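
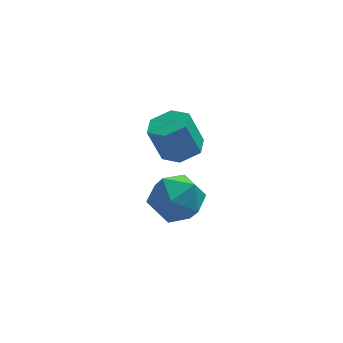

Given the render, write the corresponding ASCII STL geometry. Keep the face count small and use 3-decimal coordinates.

solid 
facet normal 0.342 -0.063 -0.938
outer loop
vertex 2.335 2.24 0.092
vertex 1.619 2.056 -0.157
vertex 1.841 2.803 -0.126
endloop
endfacet
facet normal 0.694 0.689 0.207
outer loop
vertex 2.335 2.24 0.092
vertex 1.841 2.803 -0.126
vertex 1.857 2.328 1.405
endloop
endfacet
facet normal 0.695 0.688 0.206
outer loop
vertex 1.857 2.328 1.405
vertex 1.841 2.803 -0.126
vertex 1.364 2.891 1.188
endloop
endfacet
facet normal -0.341 0.063 0.938
outer loop
vertex 1.857 2.328 1.405
vertex 1.364 2.891 1.188
vertex 1.141 2.144 1.157
endloop
endfacet
facet normal 0.341 -0.062 -0.938
outer loop
vertex 1.841 2.803 -0.126
vertex 1.619 2.056 -0.157
vertex 1.125 2.619 -0.374
endloop
endfacet
facet normal -0.201 0.970 -0.138
outer loop
vertex 1.841 2.803 -0.126
vertex 1.125 2.619 -0.374
vertex 1.364 2.891 1.188
endloop
endfacet
facet normal -0.201 0.970 -0.138
outer loop
vertex 1.364 2.891 1.188
vertex 1.125 2.619 -0.374
vertex 0.647 2.707 0.939
endloop
endfacet
facet normal -0.342 0.063 0.938
outer loop
vertex 1.364 2.891 1.188
vertex 0.647 2.707 0.939
vertex 1.141 2.144 1.157
endloop
endfacet
facet normal 0.341 -0.062 -0.938
outer loop
vertex 1.125 2.619 -0.374
vertex 1.619 2.056 -0.157
vertex 0.903 1.872 -0.405
endloop
endfacet
facet normal -0.896 0.281 -0.345
outer loop
vertex 1.125 2.619 -0.374
vertex 0.903 1.872 -0.405
vertex 0.647 2.707 0.939
endloop
endfacet
facet normal -0.896 0.281 -0.345
outer loop
vertex 0.647 2.707 0.939
vertex 0.903 1.872 -0.405
vertex 0.425 1.96 0.908
endloop
endfacet
facet normal -0.342 0.063 0.938
outer loop
vertex 0.647 2.707 0.939
vertex 0.425 1.96 0.908
vertex 1.141 2.144 1.157
endloop
endfacet
facet normal 0.341 -0.063 -0.938
outer loop
vertex 0.903 1.872 -0.405
vertex 1.619 2.056 -0.157
vertex 1.396 1.309 -0.188
endloop
endfacet
facet normal -0.695 -0.688 -0.207
outer loop
vertex 0.903 1.872 -0.405
vertex 1.396 1.309 -0.188
vertex 0.425 1.96 0.908
endloop
endfacet
facet normal -0.695 -0.689 -0.206
outer loop
vertex 0.425 1.96 0.908
vertex 1.396 1.309 -0.188
vertex 0.919 1.397 1.126
endloop
endfacet
facet normal -0.342 0.063 0.938
outer loop
vertex 0.425 1.96 0.908
vertex 0.919 1.397 1.126
vertex 1.141 2.144 1.157
endloop
endfacet
facet normal 0.342 -0.063 -0.938
outer loop
vertex 1.396 1.309 -0.188
vertex 1.619 2.056 -0.157
vertex 2.113 1.493 0.061
endloop
endfacet
facet normal 0.201 -0.970 0.138
outer loop
vertex 1.396 1.309 -0.188
vertex 2.113 1.493 0.061
vertex 0.919 1.397 1.126
endloop
endfacet
facet normal 0.201 -0.970 0.138
outer loop
vertex 0.919 1.397 1.126
vertex 2.113 1.493 0.061
vertex 1.635 1.581 1.374
endloop
endfacet
facet normal -0.341 0.062 0.938
outer loop
vertex 0.919 1.397 1.126
vertex 1.635 1.581 1.374
vertex 1.141 2.144 1.157
endloop
endfacet
facet normal 0.342 -0.063 -0.938
outer loop
vertex 2.113 1.493 0.061
vertex 1.619 2.056 -0.157
vertex 2.335 2.24 0.092
endloop
endfacet
facet normal 0.896 -0.281 0.345
outer loop
vertex 2.113 1.493 0.061
vertex 2.335 2.24 0.092
vertex 1.635 1.581 1.374
endloop
endfacet
facet normal 0.896 -0.281 0.345
outer loop
vertex 1.635 1.581 1.374
vertex 2.335 2.24 0.092
vertex 1.857 2.328 1.405
endloop
endfacet
facet normal -0.341 0.062 0.938
outer loop
vertex 1.635 1.581 1.374
vertex 1.857 2.328 1.405
vertex 1.141 2.144 1.157
endloop
endfacet
facet normal -0.247 0.760 0.602
outer loop
vertex 0.276 -0.821 0.598
vertex 0.431 -1.409 1.404
vertex 1.19 -0.862 1.025
endloop
endfacet
facet normal 0.046 0.999 -0.003
outer loop
vertex 0.276 -0.821 0.598
vertex 1.19 -0.862 1.025
vertex 1.101 -0.861 0.019
endloop
endfacet
facet normal -0.348 0.760 -0.549
outer loop
vertex 0.276 -0.821 0.598
vertex 1.101 -0.861 0.019
vertex 0.288 -1.408 -0.223
endloop
endfacet
facet normal -0.884 0.374 -0.281
outer loop
vertex 0.276 -0.821 0.598
vertex 0.288 -1.408 -0.223
vertex -0.127 -1.746 0.633
endloop
endfacet
facet normal -0.821 0.374 0.431
outer loop
vertex 0.276 -0.821 0.598
vertex -0.127 -1.746 0.633
vertex 0.431 -1.409 1.404
endloop
endfacet
facet normal 0.698 0.714 -0.061
outer loop
vertex 1.101 -0.861 0.019
vertex 1.19 -0.862 1.025
vertex 1.767 -1.474 0.467
endloop
endfacet
facet normal 0.224 0.326 0.918
outer loop
vertex 1.19 -0.862 1.025
vertex 0.431 -1.409 1.404
vertex 1.352 -1.812 1.323
endloop
endfacet
facet normal -0.706 -0.299 0.642
outer loop
vertex 0.431 -1.409 1.404
vertex -0.127 -1.746 0.633
vertex 0.539 -2.359 1.081
endloop
endfacet
facet normal -0.808 -0.297 -0.509
outer loop
vertex -0.127 -1.746 0.633
vertex 0.288 -1.408 -0.223
vertex 0.45 -2.358 0.075
endloop
endfacet
facet normal 0.060 0.327 -0.943
outer loop
vertex 0.288 -1.408 -0.223
vertex 1.101 -0.861 0.019
vertex 1.209 -1.811 -0.304
endloop
endfacet
facet normal 0.884 -0.374 0.281
outer loop
vertex 1.364 -2.399 0.502
vertex 1.767 -1.474 0.467
vertex 1.352 -1.812 1.323
endloop
endfacet
facet normal 0.348 -0.760 0.549
outer loop
vertex 1.364 -2.399 0.502
vertex 1.352 -1.812 1.323
vertex 0.539 -2.359 1.081
endloop
endfacet
facet normal -0.046 -0.999 0.003
outer loop
vertex 1.364 -2.399 0.502
vertex 0.539 -2.359 1.081
vertex 0.45 -2.358 0.075
endloop
endfacet
facet normal 0.247 -0.760 -0.602
outer loop
vertex 1.364 -2.399 0.502
vertex 0.45 -2.358 0.075
vertex 1.209 -1.811 -0.304
endloop
endfacet
facet normal 0.821 -0.374 -0.431
outer loop
vertex 1.364 -2.399 0.502
vertex 1.209 -1.811 -0.304
vertex 1.767 -1.474 0.467
endloop
endfacet
facet normal 0.808 0.297 0.509
outer loop
vertex 1.352 -1.812 1.323
vertex 1.767 -1.474 0.467
vertex 1.19 -0.862 1.025
endloop
endfacet
facet normal -0.060 -0.327 0.943
outer loop
vertex 0.539 -2.359 1.081
vertex 1.352 -1.812 1.323
vertex 0.431 -1.409 1.404
endloop
endfacet
facet normal -0.698 -0.714 0.061
outer loop
vertex 0.45 -2.358 0.075
vertex 0.539 -2.359 1.081
vertex -0.127 -1.746 0.633
endloop
endfacet
facet normal -0.224 -0.326 -0.918
outer loop
vertex 1.209 -1.811 -0.304
vertex 0.45 -2.358 0.075
vertex 0.288 -1.408 -0.223
endloop
endfacet
facet normal 0.706 0.299 -0.642
outer loop
vertex 1.767 -1.474 0.467
vertex 1.209 -1.811 -0.304
vertex 1.101 -0.861 0.019
endloop
endfacet

endsolid


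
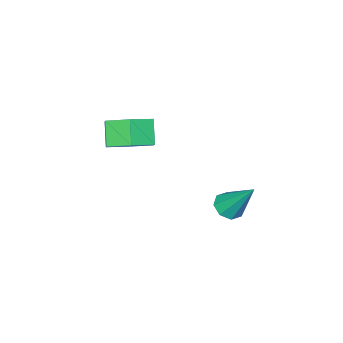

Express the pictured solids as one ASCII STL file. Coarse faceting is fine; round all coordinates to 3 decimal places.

solid 
facet normal 0.017 -0.582 -0.813
outer loop
vertex 1.064 -1.082 -3.335
vertex 0.497 -0.767 -3.572
vertex 1.176 -0.661 -3.634
endloop
endfacet
facet normal 0.931 0.011 0.365
outer loop
vertex 1.064 -1.082 -3.335
vertex 1.176 -0.661 -3.634
vertex 0.463 0.467 -1.848
endloop
endfacet
facet normal 0.017 -0.583 -0.812
outer loop
vertex 1.176 -0.661 -3.634
vertex 0.497 -0.767 -3.572
vertex 0.891 -0.303 -3.897
endloop
endfacet
facet normal 0.801 0.596 -0.057
outer loop
vertex 1.176 -0.661 -3.634
vertex 0.891 -0.303 -3.897
vertex 0.463 0.467 -1.848
endloop
endfacet
facet normal 0.015 -0.582 -0.813
outer loop
vertex 0.891 -0.303 -3.897
vertex 0.497 -0.767 -3.572
vertex 0.375 -0.216 -3.969
endloop
endfacet
facet normal 0.200 0.930 -0.308
outer loop
vertex 0.891 -0.303 -3.897
vertex 0.375 -0.216 -3.969
vertex 0.463 0.467 -1.848
endloop
endfacet
facet normal 0.015 -0.582 -0.813
outer loop
vertex 0.375 -0.216 -3.969
vertex 0.497 -0.767 -3.572
vertex -0.07 -0.452 -3.808
endloop
endfacet
facet normal -0.521 0.818 -0.242
outer loop
vertex 0.375 -0.216 -3.969
vertex -0.07 -0.452 -3.808
vertex 0.463 0.467 -1.848
endloop
endfacet
facet normal 0.015 -0.582 -0.813
outer loop
vertex -0.07 -0.452 -3.808
vertex 0.497 -0.767 -3.572
vertex -0.182 -0.873 -3.509
endloop
endfacet
facet normal -0.940 0.324 0.104
outer loop
vertex -0.07 -0.452 -3.808
vertex -0.182 -0.873 -3.509
vertex 0.463 0.467 -1.848
endloop
endfacet
facet normal 0.015 -0.581 -0.813
outer loop
vertex -0.182 -0.873 -3.509
vertex 0.497 -0.767 -3.572
vertex 0.103 -1.232 -3.247
endloop
endfacet
facet normal -0.810 -0.260 0.525
outer loop
vertex -0.182 -0.873 -3.509
vertex 0.103 -1.232 -3.247
vertex 0.463 0.467 -1.848
endloop
endfacet
facet normal 0.016 -0.582 -0.813
outer loop
vertex 0.103 -1.232 -3.247
vertex 0.497 -0.767 -3.572
vertex 0.619 -1.318 -3.175
endloop
endfacet
facet normal -0.208 -0.595 0.776
outer loop
vertex 0.103 -1.232 -3.247
vertex 0.619 -1.318 -3.175
vertex 0.463 0.467 -1.848
endloop
endfacet
facet normal 0.016 -0.582 -0.813
outer loop
vertex 0.619 -1.318 -3.175
vertex 0.497 -0.767 -3.572
vertex 1.064 -1.082 -3.335
endloop
endfacet
facet normal 0.512 -0.483 0.710
outer loop
vertex 0.619 -1.318 -3.175
vertex 1.064 -1.082 -3.335
vertex 0.463 0.467 -1.848
endloop
endfacet
facet normal 0.438 0.478 -0.762
outer loop
vertex 4.749 -3.208 1.231
vertex 3.808 -2.888 0.891
vertex 4.349 -2.299 1.571
endloop
endfacet
facet normal 0.814 0.148 0.561
outer loop
vertex 4.749 -3.208 1.231
vertex 4.349 -2.299 1.571
vertex 4.232 -3.772 2.13
endloop
endfacet
facet normal 0.814 0.148 0.561
outer loop
vertex 4.232 -3.772 2.13
vertex 4.349 -2.299 1.571
vertex 3.832 -2.862 2.47
endloop
endfacet
facet normal -0.439 -0.477 0.761
outer loop
vertex 4.232 -3.772 2.13
vertex 3.832 -2.862 2.47
vertex 3.292 -3.452 1.789
endloop
endfacet
facet normal 0.438 0.477 -0.762
outer loop
vertex 4.349 -2.299 1.571
vertex 3.808 -2.888 0.891
vertex 3.409 -1.979 1.231
endloop
endfacet
facet normal 0.078 0.824 0.561
outer loop
vertex 4.349 -2.299 1.571
vertex 3.409 -1.979 1.231
vertex 3.832 -2.862 2.47
endloop
endfacet
facet normal 0.078 0.824 0.561
outer loop
vertex 3.832 -2.862 2.47
vertex 3.409 -1.979 1.231
vertex 2.892 -2.542 2.13
endloop
endfacet
facet normal -0.438 -0.478 0.761
outer loop
vertex 3.832 -2.862 2.47
vertex 2.892 -2.542 2.13
vertex 3.292 -3.452 1.789
endloop
endfacet
facet normal 0.439 0.477 -0.761
outer loop
vertex 3.409 -1.979 1.231
vertex 3.808 -2.888 0.891
vertex 2.868 -2.568 0.55
endloop
endfacet
facet normal -0.737 0.676 0.000
outer loop
vertex 3.409 -1.979 1.231
vertex 2.868 -2.568 0.55
vertex 2.892 -2.542 2.13
endloop
endfacet
facet normal -0.737 0.676 0.000
outer loop
vertex 2.892 -2.542 2.13
vertex 2.868 -2.568 0.55
vertex 2.351 -3.132 1.449
endloop
endfacet
facet normal -0.438 -0.478 0.762
outer loop
vertex 2.892 -2.542 2.13
vertex 2.351 -3.132 1.449
vertex 3.292 -3.452 1.789
endloop
endfacet
facet normal 0.439 0.477 -0.761
outer loop
vertex 2.868 -2.568 0.55
vertex 3.808 -2.888 0.891
vertex 3.268 -3.478 0.21
endloop
endfacet
facet normal -0.814 -0.148 -0.561
outer loop
vertex 2.868 -2.568 0.55
vertex 3.268 -3.478 0.21
vertex 2.351 -3.132 1.449
endloop
endfacet
facet normal -0.814 -0.148 -0.561
outer loop
vertex 2.351 -3.132 1.449
vertex 3.268 -3.478 0.21
vertex 2.751 -4.041 1.109
endloop
endfacet
facet normal -0.438 -0.478 0.762
outer loop
vertex 2.351 -3.132 1.449
vertex 2.751 -4.041 1.109
vertex 3.292 -3.452 1.789
endloop
endfacet
facet normal 0.438 0.478 -0.761
outer loop
vertex 3.268 -3.478 0.21
vertex 3.808 -2.888 0.891
vertex 4.208 -3.798 0.55
endloop
endfacet
facet normal -0.078 -0.824 -0.561
outer loop
vertex 3.268 -3.478 0.21
vertex 4.208 -3.798 0.55
vertex 2.751 -4.041 1.109
endloop
endfacet
facet normal -0.078 -0.824 -0.561
outer loop
vertex 2.751 -4.041 1.109
vertex 4.208 -3.798 0.55
vertex 3.691 -4.361 1.449
endloop
endfacet
facet normal -0.438 -0.477 0.762
outer loop
vertex 2.751 -4.041 1.109
vertex 3.691 -4.361 1.449
vertex 3.292 -3.452 1.789
endloop
endfacet
facet normal 0.438 0.478 -0.762
outer loop
vertex 4.208 -3.798 0.55
vertex 3.808 -2.888 0.891
vertex 4.749 -3.208 1.231
endloop
endfacet
facet normal 0.737 -0.676 0.000
outer loop
vertex 4.208 -3.798 0.55
vertex 4.749 -3.208 1.231
vertex 3.691 -4.361 1.449
endloop
endfacet
facet normal 0.737 -0.676 -0.000
outer loop
vertex 3.691 -4.361 1.449
vertex 4.749 -3.208 1.231
vertex 4.232 -3.772 2.13
endloop
endfacet
facet normal -0.439 -0.477 0.761
outer loop
vertex 3.691 -4.361 1.449
vertex 4.232 -3.772 2.13
vertex 3.292 -3.452 1.789
endloop
endfacet

endsolid


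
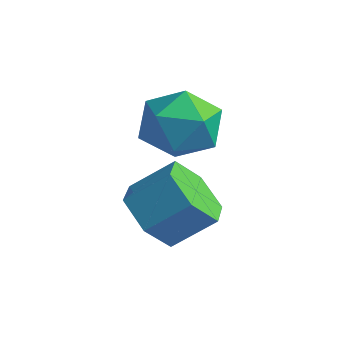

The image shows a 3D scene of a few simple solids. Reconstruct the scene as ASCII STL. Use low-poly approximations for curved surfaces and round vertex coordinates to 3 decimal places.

solid 
facet normal 0.546 0.382 0.745
outer loop
vertex 1.332 -0.771 2.203
vertex 0.826 -1.574 2.985
vertex 1.856 -1.869 2.381
endloop
endfacet
facet normal 0.888 0.443 0.121
outer loop
vertex 1.332 -0.771 2.203
vertex 1.856 -1.869 2.381
vertex 1.778 -1.402 1.246
endloop
endfacet
facet normal 0.474 0.820 -0.320
outer loop
vertex 1.332 -0.771 2.203
vertex 1.778 -1.402 1.246
vertex 0.7 -0.818 1.148
endloop
endfacet
facet normal -0.125 0.992 0.030
outer loop
vertex 1.332 -0.771 2.203
vertex 0.7 -0.818 1.148
vertex 0.111 -0.925 2.223
endloop
endfacet
facet normal -0.080 0.721 0.689
outer loop
vertex 1.332 -0.771 2.203
vertex 0.111 -0.925 2.223
vertex 0.826 -1.574 2.985
endloop
endfacet
facet normal 0.966 -0.210 -0.153
outer loop
vertex 1.778 -1.402 1.246
vertex 1.856 -1.869 2.381
vertex 1.549 -2.595 1.437
endloop
endfacet
facet normal 0.413 -0.310 0.856
outer loop
vertex 1.856 -1.869 2.381
vertex 0.826 -1.574 2.985
vertex 0.96 -2.702 2.512
endloop
endfacet
facet normal -0.599 0.237 0.765
outer loop
vertex 0.826 -1.574 2.985
vertex 0.111 -0.925 2.223
vertex -0.118 -2.118 2.414
endloop
endfacet
facet normal -0.673 0.676 -0.301
outer loop
vertex 0.111 -0.925 2.223
vertex 0.7 -0.818 1.148
vertex -0.196 -1.651 1.279
endloop
endfacet
facet normal 0.295 0.399 -0.868
outer loop
vertex 0.7 -0.818 1.148
vertex 1.778 -1.402 1.246
vertex 0.834 -1.946 0.675
endloop
endfacet
facet normal 0.125 -0.992 -0.030
outer loop
vertex 0.328 -2.749 1.457
vertex 1.549 -2.595 1.437
vertex 0.96 -2.702 2.512
endloop
endfacet
facet normal -0.474 -0.820 0.320
outer loop
vertex 0.328 -2.749 1.457
vertex 0.96 -2.702 2.512
vertex -0.118 -2.118 2.414
endloop
endfacet
facet normal -0.888 -0.443 -0.121
outer loop
vertex 0.328 -2.749 1.457
vertex -0.118 -2.118 2.414
vertex -0.196 -1.651 1.279
endloop
endfacet
facet normal -0.546 -0.382 -0.745
outer loop
vertex 0.328 -2.749 1.457
vertex -0.196 -1.651 1.279
vertex 0.834 -1.946 0.675
endloop
endfacet
facet normal 0.080 -0.721 -0.689
outer loop
vertex 0.328 -2.749 1.457
vertex 0.834 -1.946 0.675
vertex 1.549 -2.595 1.437
endloop
endfacet
facet normal 0.673 -0.676 0.301
outer loop
vertex 0.96 -2.702 2.512
vertex 1.549 -2.595 1.437
vertex 1.856 -1.869 2.381
endloop
endfacet
facet normal -0.295 -0.399 0.868
outer loop
vertex -0.118 -2.118 2.414
vertex 0.96 -2.702 2.512
vertex 0.826 -1.574 2.985
endloop
endfacet
facet normal -0.966 0.210 0.153
outer loop
vertex -0.196 -1.651 1.279
vertex -0.118 -2.118 2.414
vertex 0.111 -0.925 2.223
endloop
endfacet
facet normal -0.413 0.310 -0.856
outer loop
vertex 0.834 -1.946 0.675
vertex -0.196 -1.651 1.279
vertex 0.7 -0.818 1.148
endloop
endfacet
facet normal 0.599 -0.237 -0.765
outer loop
vertex 1.549 -2.595 1.437
vertex 0.834 -1.946 0.675
vertex 1.778 -1.402 1.246
endloop
endfacet
facet normal -0.509 -0.590 -0.628
outer loop
vertex 3.258 -4.179 -0.587
vertex 2.379 -4.101 0.052
vertex 2.534 -3.38 -0.751
endloop
endfacet
facet normal 0.548 0.340 -0.764
outer loop
vertex 3.258 -4.179 -0.587
vertex 2.534 -3.38 -0.751
vertex 4.001 -3.318 0.328
endloop
endfacet
facet normal 0.548 0.340 -0.764
outer loop
vertex 4.001 -3.318 0.328
vertex 2.534 -3.38 -0.751
vertex 3.277 -2.519 0.164
endloop
endfacet
facet normal 0.509 0.590 0.627
outer loop
vertex 4.001 -3.318 0.328
vertex 3.277 -2.519 0.164
vertex 3.121 -3.239 0.968
endloop
endfacet
facet normal -0.509 -0.590 -0.628
outer loop
vertex 2.534 -3.38 -0.751
vertex 2.379 -4.101 0.052
vertex 1.655 -3.302 -0.112
endloop
endfacet
facet normal -0.301 0.804 -0.512
outer loop
vertex 2.534 -3.38 -0.751
vertex 1.655 -3.302 -0.112
vertex 3.277 -2.519 0.164
endloop
endfacet
facet normal -0.301 0.805 -0.512
outer loop
vertex 3.277 -2.519 0.164
vertex 1.655 -3.302 -0.112
vertex 2.398 -2.441 0.804
endloop
endfacet
facet normal 0.509 0.590 0.627
outer loop
vertex 3.277 -2.519 0.164
vertex 2.398 -2.441 0.804
vertex 3.121 -3.239 0.968
endloop
endfacet
facet normal -0.509 -0.590 -0.627
outer loop
vertex 1.655 -3.302 -0.112
vertex 2.379 -4.101 0.052
vertex 1.499 -4.022 0.692
endloop
endfacet
facet normal -0.849 0.465 0.252
outer loop
vertex 1.655 -3.302 -0.112
vertex 1.499 -4.022 0.692
vertex 2.398 -2.441 0.804
endloop
endfacet
facet normal -0.849 0.465 0.252
outer loop
vertex 2.398 -2.441 0.804
vertex 1.499 -4.022 0.692
vertex 2.242 -3.161 1.607
endloop
endfacet
facet normal 0.508 0.590 0.627
outer loop
vertex 2.398 -2.441 0.804
vertex 2.242 -3.161 1.607
vertex 3.121 -3.239 0.968
endloop
endfacet
facet normal -0.509 -0.590 -0.627
outer loop
vertex 1.499 -4.022 0.692
vertex 2.379 -4.101 0.052
vertex 2.223 -4.821 0.856
endloop
endfacet
facet normal -0.548 -0.340 0.764
outer loop
vertex 1.499 -4.022 0.692
vertex 2.223 -4.821 0.856
vertex 2.242 -3.161 1.607
endloop
endfacet
facet normal -0.548 -0.340 0.764
outer loop
vertex 2.242 -3.161 1.607
vertex 2.223 -4.821 0.856
vertex 2.966 -3.96 1.771
endloop
endfacet
facet normal 0.509 0.590 0.628
outer loop
vertex 2.242 -3.161 1.607
vertex 2.966 -3.96 1.771
vertex 3.121 -3.239 0.968
endloop
endfacet
facet normal -0.509 -0.590 -0.627
outer loop
vertex 2.223 -4.821 0.856
vertex 2.379 -4.101 0.052
vertex 3.102 -4.899 0.216
endloop
endfacet
facet normal 0.301 -0.804 0.512
outer loop
vertex 2.223 -4.821 0.856
vertex 3.102 -4.899 0.216
vertex 2.966 -3.96 1.771
endloop
endfacet
facet normal 0.301 -0.804 0.512
outer loop
vertex 2.966 -3.96 1.771
vertex 3.102 -4.899 0.216
vertex 3.845 -4.038 1.132
endloop
endfacet
facet normal 0.509 0.590 0.628
outer loop
vertex 2.966 -3.96 1.771
vertex 3.845 -4.038 1.132
vertex 3.121 -3.239 0.968
endloop
endfacet
facet normal -0.508 -0.590 -0.627
outer loop
vertex 3.102 -4.899 0.216
vertex 2.379 -4.101 0.052
vertex 3.258 -4.179 -0.587
endloop
endfacet
facet normal 0.849 -0.465 -0.252
outer loop
vertex 3.102 -4.899 0.216
vertex 3.258 -4.179 -0.587
vertex 3.845 -4.038 1.132
endloop
endfacet
facet normal 0.849 -0.465 -0.252
outer loop
vertex 3.845 -4.038 1.132
vertex 3.258 -4.179 -0.587
vertex 4.001 -3.318 0.328
endloop
endfacet
facet normal 0.509 0.590 0.627
outer loop
vertex 3.845 -4.038 1.132
vertex 4.001 -3.318 0.328
vertex 3.121 -3.239 0.968
endloop
endfacet

endsolid


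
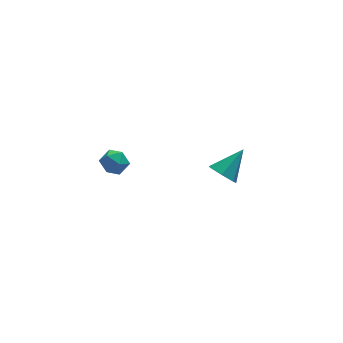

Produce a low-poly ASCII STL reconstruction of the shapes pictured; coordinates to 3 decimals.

solid 
facet normal -0.716 -0.355 -0.602
outer loop
vertex 3.16 2.894 -1.778
vertex 2.789 2.667 -1.203
vertex 2.754 3.304 -1.537
endloop
endfacet
facet normal 0.515 0.752 -0.411
outer loop
vertex 3.16 2.894 -1.778
vertex 2.754 3.304 -1.537
vertex 3.891 3.213 -0.277
endloop
endfacet
facet normal -0.715 -0.355 -0.602
outer loop
vertex 2.754 3.304 -1.537
vertex 2.789 2.667 -1.203
vertex 2.375 3.235 -1.046
endloop
endfacet
facet normal -0.041 0.993 0.108
outer loop
vertex 2.754 3.304 -1.537
vertex 2.375 3.235 -1.046
vertex 3.891 3.213 -0.277
endloop
endfacet
facet normal -0.715 -0.355 -0.602
outer loop
vertex 2.375 3.235 -1.046
vertex 2.789 2.667 -1.203
vertex 2.308 2.738 -0.673
endloop
endfacet
facet normal -0.358 0.591 0.723
outer loop
vertex 2.375 3.235 -1.046
vertex 2.308 2.738 -0.673
vertex 3.891 3.213 -0.277
endloop
endfacet
facet normal -0.716 -0.354 -0.602
outer loop
vertex 2.308 2.738 -0.673
vertex 2.789 2.667 -1.203
vertex 2.603 2.188 -0.7
endloop
endfacet
facet normal -0.196 -0.153 0.969
outer loop
vertex 2.308 2.738 -0.673
vertex 2.603 2.188 -0.7
vertex 3.891 3.213 -0.277
endloop
endfacet
facet normal -0.716 -0.354 -0.602
outer loop
vertex 2.603 2.188 -0.7
vertex 2.789 2.667 -1.203
vertex 3.038 1.999 -1.106
endloop
endfacet
facet normal 0.322 -0.678 0.661
outer loop
vertex 2.603 2.188 -0.7
vertex 3.038 1.999 -1.106
vertex 3.891 3.213 -0.277
endloop
endfacet
facet normal -0.716 -0.354 -0.602
outer loop
vertex 3.038 1.999 -1.106
vertex 2.789 2.667 -1.203
vertex 3.286 2.313 -1.586
endloop
endfacet
facet normal 0.807 -0.589 0.032
outer loop
vertex 3.038 1.999 -1.106
vertex 3.286 2.313 -1.586
vertex 3.891 3.213 -0.277
endloop
endfacet
facet normal -0.716 -0.354 -0.602
outer loop
vertex 3.286 2.313 -1.586
vertex 2.789 2.667 -1.203
vertex 3.16 2.894 -1.778
endloop
endfacet
facet normal 0.894 0.047 -0.445
outer loop
vertex 3.286 2.313 -1.586
vertex 3.16 2.894 -1.778
vertex 3.891 3.213 -0.277
endloop
endfacet
facet normal 0.231 0.973 0.005
outer loop
vertex -2.469 1.217 2.763
vertex -2.449 1.209 3.414
vertex -1.91 1.083 3.07
endloop
endfacet
facet normal 0.478 0.655 -0.585
outer loop
vertex -2.469 1.217 2.763
vertex -1.91 1.083 3.07
vertex -2.084 0.739 2.543
endloop
endfacet
facet normal -0.076 0.366 -0.928
outer loop
vertex -2.469 1.217 2.763
vertex -2.084 0.739 2.543
vertex -2.729 0.653 2.562
endloop
endfacet
facet normal -0.666 0.503 -0.551
outer loop
vertex -2.469 1.217 2.763
vertex -2.729 0.653 2.562
vertex -2.955 0.944 3.101
endloop
endfacet
facet normal -0.476 0.879 0.025
outer loop
vertex -2.469 1.217 2.763
vertex -2.955 0.944 3.101
vertex -2.449 1.209 3.414
endloop
endfacet
facet normal 0.914 0.127 -0.385
outer loop
vertex -2.084 0.739 2.543
vertex -1.91 1.083 3.07
vertex -1.825 0.436 3.059
endloop
endfacet
facet normal 0.514 0.642 0.570
outer loop
vertex -1.91 1.083 3.07
vertex -2.449 1.209 3.414
vertex -2.051 0.727 3.598
endloop
endfacet
facet normal -0.630 0.489 0.603
outer loop
vertex -2.449 1.209 3.414
vertex -2.955 0.944 3.101
vertex -2.696 0.641 3.617
endloop
endfacet
facet normal -0.937 -0.117 -0.329
outer loop
vertex -2.955 0.944 3.101
vertex -2.729 0.653 2.562
vertex -2.87 0.297 3.09
endloop
endfacet
facet normal 0.018 -0.343 -0.939
outer loop
vertex -2.729 0.653 2.562
vertex -2.084 0.739 2.543
vertex -2.331 0.171 2.746
endloop
endfacet
facet normal 0.666 -0.503 0.551
outer loop
vertex -2.311 0.163 3.397
vertex -1.825 0.436 3.059
vertex -2.051 0.727 3.598
endloop
endfacet
facet normal 0.076 -0.366 0.928
outer loop
vertex -2.311 0.163 3.397
vertex -2.051 0.727 3.598
vertex -2.696 0.641 3.617
endloop
endfacet
facet normal -0.478 -0.655 0.585
outer loop
vertex -2.311 0.163 3.397
vertex -2.696 0.641 3.617
vertex -2.87 0.297 3.09
endloop
endfacet
facet normal -0.231 -0.973 -0.005
outer loop
vertex -2.311 0.163 3.397
vertex -2.87 0.297 3.09
vertex -2.331 0.171 2.746
endloop
endfacet
facet normal 0.476 -0.879 -0.025
outer loop
vertex -2.311 0.163 3.397
vertex -2.331 0.171 2.746
vertex -1.825 0.436 3.059
endloop
endfacet
facet normal 0.937 0.117 0.329
outer loop
vertex -2.051 0.727 3.598
vertex -1.825 0.436 3.059
vertex -1.91 1.083 3.07
endloop
endfacet
facet normal -0.018 0.343 0.939
outer loop
vertex -2.696 0.641 3.617
vertex -2.051 0.727 3.598
vertex -2.449 1.209 3.414
endloop
endfacet
facet normal -0.914 -0.127 0.385
outer loop
vertex -2.87 0.297 3.09
vertex -2.696 0.641 3.617
vertex -2.955 0.944 3.101
endloop
endfacet
facet normal -0.514 -0.642 -0.570
outer loop
vertex -2.331 0.171 2.746
vertex -2.87 0.297 3.09
vertex -2.729 0.653 2.562
endloop
endfacet
facet normal 0.630 -0.489 -0.603
outer loop
vertex -1.825 0.436 3.059
vertex -2.331 0.171 2.746
vertex -2.084 0.739 2.543
endloop
endfacet

endsolid


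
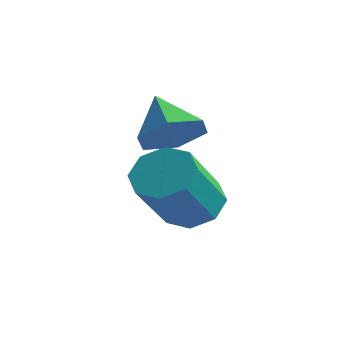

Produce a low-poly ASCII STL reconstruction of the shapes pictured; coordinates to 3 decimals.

solid 
facet normal -0.109 0.663 -0.741
outer loop
vertex 3.877 -2.859 -5.17
vertex 3.481 -2.303 -4.614
vertex 4.312 -2.446 -4.864
endloop
endfacet
facet normal 0.756 -0.429 -0.495
outer loop
vertex 3.877 -2.859 -5.17
vertex 4.312 -2.446 -4.864
vertex 4.095 -4.192 -3.682
endloop
endfacet
facet normal 0.754 -0.430 -0.496
outer loop
vertex 4.095 -4.192 -3.682
vertex 4.312 -2.446 -4.864
vertex 4.531 -3.78 -3.376
endloop
endfacet
facet normal 0.108 -0.664 0.740
outer loop
vertex 4.095 -4.192 -3.682
vertex 4.531 -3.78 -3.376
vertex 3.699 -3.637 -3.126
endloop
endfacet
facet normal -0.109 0.663 -0.740
outer loop
vertex 4.312 -2.446 -4.864
vertex 3.481 -2.303 -4.614
vertex 4.261 -1.95 -4.412
endloop
endfacet
facet normal 0.991 0.129 -0.030
outer loop
vertex 4.312 -2.446 -4.864
vertex 4.261 -1.95 -4.412
vertex 4.531 -3.78 -3.376
endloop
endfacet
facet normal 0.991 0.130 -0.029
outer loop
vertex 4.531 -3.78 -3.376
vertex 4.261 -1.95 -4.412
vertex 4.479 -3.284 -2.924
endloop
endfacet
facet normal 0.108 -0.663 0.740
outer loop
vertex 4.531 -3.78 -3.376
vertex 4.479 -3.284 -2.924
vertex 3.699 -3.637 -3.126
endloop
endfacet
facet normal -0.109 0.664 -0.740
outer loop
vertex 4.261 -1.95 -4.412
vertex 3.481 -2.303 -4.614
vertex 3.753 -1.661 -4.078
endloop
endfacet
facet normal 0.647 0.612 0.454
outer loop
vertex 4.261 -1.95 -4.412
vertex 3.753 -1.661 -4.078
vertex 4.479 -3.284 -2.924
endloop
endfacet
facet normal 0.648 0.612 0.454
outer loop
vertex 4.479 -3.284 -2.924
vertex 3.753 -1.661 -4.078
vertex 3.971 -2.994 -2.59
endloop
endfacet
facet normal 0.108 -0.663 0.741
outer loop
vertex 4.479 -3.284 -2.924
vertex 3.971 -2.994 -2.59
vertex 3.699 -3.637 -3.126
endloop
endfacet
facet normal -0.109 0.664 -0.740
outer loop
vertex 3.753 -1.661 -4.078
vertex 3.481 -2.303 -4.614
vertex 3.085 -1.748 -4.058
endloop
endfacet
facet normal -0.076 0.737 0.671
outer loop
vertex 3.753 -1.661 -4.078
vertex 3.085 -1.748 -4.058
vertex 3.971 -2.994 -2.59
endloop
endfacet
facet normal -0.076 0.737 0.671
outer loop
vertex 3.971 -2.994 -2.59
vertex 3.085 -1.748 -4.058
vertex 3.303 -3.081 -2.57
endloop
endfacet
facet normal 0.109 -0.663 0.741
outer loop
vertex 3.971 -2.994 -2.59
vertex 3.303 -3.081 -2.57
vertex 3.699 -3.637 -3.126
endloop
endfacet
facet normal -0.108 0.664 -0.740
outer loop
vertex 3.085 -1.748 -4.058
vertex 3.481 -2.303 -4.614
vertex 2.649 -2.16 -4.364
endloop
endfacet
facet normal -0.754 0.430 0.496
outer loop
vertex 3.085 -1.748 -4.058
vertex 2.649 -2.16 -4.364
vertex 3.303 -3.081 -2.57
endloop
endfacet
facet normal -0.755 0.429 0.495
outer loop
vertex 3.303 -3.081 -2.57
vertex 2.649 -2.16 -4.364
vertex 2.868 -3.494 -2.876
endloop
endfacet
facet normal 0.109 -0.663 0.741
outer loop
vertex 3.303 -3.081 -2.57
vertex 2.868 -3.494 -2.876
vertex 3.699 -3.637 -3.126
endloop
endfacet
facet normal -0.108 0.663 -0.740
outer loop
vertex 2.649 -2.16 -4.364
vertex 3.481 -2.303 -4.614
vertex 2.701 -2.656 -4.816
endloop
endfacet
facet normal -0.991 -0.130 0.029
outer loop
vertex 2.649 -2.16 -4.364
vertex 2.701 -2.656 -4.816
vertex 2.868 -3.494 -2.876
endloop
endfacet
facet normal -0.991 -0.129 0.030
outer loop
vertex 2.868 -3.494 -2.876
vertex 2.701 -2.656 -4.816
vertex 2.919 -3.99 -3.328
endloop
endfacet
facet normal 0.109 -0.663 0.740
outer loop
vertex 2.868 -3.494 -2.876
vertex 2.919 -3.99 -3.328
vertex 3.699 -3.637 -3.126
endloop
endfacet
facet normal -0.108 0.663 -0.741
outer loop
vertex 2.701 -2.656 -4.816
vertex 3.481 -2.303 -4.614
vertex 3.209 -2.946 -5.15
endloop
endfacet
facet normal -0.648 -0.612 -0.454
outer loop
vertex 2.701 -2.656 -4.816
vertex 3.209 -2.946 -5.15
vertex 2.919 -3.99 -3.328
endloop
endfacet
facet normal -0.647 -0.613 -0.454
outer loop
vertex 2.919 -3.99 -3.328
vertex 3.209 -2.946 -5.15
vertex 3.427 -4.279 -3.662
endloop
endfacet
facet normal 0.109 -0.664 0.740
outer loop
vertex 2.919 -3.99 -3.328
vertex 3.427 -4.279 -3.662
vertex 3.699 -3.637 -3.126
endloop
endfacet
facet normal -0.109 0.663 -0.741
outer loop
vertex 3.209 -2.946 -5.15
vertex 3.481 -2.303 -4.614
vertex 3.877 -2.859 -5.17
endloop
endfacet
facet normal 0.076 -0.737 -0.671
outer loop
vertex 3.209 -2.946 -5.15
vertex 3.877 -2.859 -5.17
vertex 3.427 -4.279 -3.662
endloop
endfacet
facet normal 0.076 -0.737 -0.671
outer loop
vertex 3.427 -4.279 -3.662
vertex 3.877 -2.859 -5.17
vertex 4.095 -4.192 -3.682
endloop
endfacet
facet normal 0.109 -0.664 0.740
outer loop
vertex 3.427 -4.279 -3.662
vertex 4.095 -4.192 -3.682
vertex 3.699 -3.637 -3.126
endloop
endfacet
facet normal 0.683 -0.331 -0.652
outer loop
vertex 3.844 -3.63 -1.495
vertex 3.505 -3.055 -2.142
vertex 4.184 -2.768 -1.576
endloop
endfacet
facet normal 0.213 0.008 0.977
outer loop
vertex 3.844 -3.63 -1.495
vertex 4.184 -2.768 -1.576
vertex 2.535 -2.585 -1.218
endloop
endfacet
facet normal 0.683 -0.331 -0.652
outer loop
vertex 4.184 -2.768 -1.576
vertex 3.505 -3.055 -2.142
vertex 3.845 -2.193 -2.223
endloop
endfacet
facet normal 0.214 0.783 0.584
outer loop
vertex 4.184 -2.768 -1.576
vertex 3.845 -2.193 -2.223
vertex 2.535 -2.585 -1.218
endloop
endfacet
facet normal 0.683 -0.331 -0.651
outer loop
vertex 3.845 -2.193 -2.223
vertex 3.505 -3.055 -2.142
vertex 3.166 -2.48 -2.79
endloop
endfacet
facet normal -0.336 0.939 -0.072
outer loop
vertex 3.845 -2.193 -2.223
vertex 3.166 -2.48 -2.79
vertex 2.535 -2.585 -1.218
endloop
endfacet
facet normal 0.683 -0.331 -0.651
outer loop
vertex 3.166 -2.48 -2.79
vertex 3.505 -3.055 -2.142
vertex 2.826 -3.341 -2.709
endloop
endfacet
facet normal -0.887 0.319 -0.335
outer loop
vertex 3.166 -2.48 -2.79
vertex 2.826 -3.341 -2.709
vertex 2.535 -2.585 -1.218
endloop
endfacet
facet normal 0.683 -0.330 -0.651
outer loop
vertex 2.826 -3.341 -2.709
vertex 3.505 -3.055 -2.142
vertex 3.165 -3.916 -2.062
endloop
endfacet
facet normal -0.887 -0.457 0.059
outer loop
vertex 2.826 -3.341 -2.709
vertex 3.165 -3.916 -2.062
vertex 2.535 -2.585 -1.218
endloop
endfacet
facet normal 0.683 -0.330 -0.651
outer loop
vertex 3.165 -3.916 -2.062
vertex 3.505 -3.055 -2.142
vertex 3.844 -3.63 -1.495
endloop
endfacet
facet normal -0.338 -0.613 0.714
outer loop
vertex 3.165 -3.916 -2.062
vertex 3.844 -3.63 -1.495
vertex 2.535 -2.585 -1.218
endloop
endfacet

endsolid


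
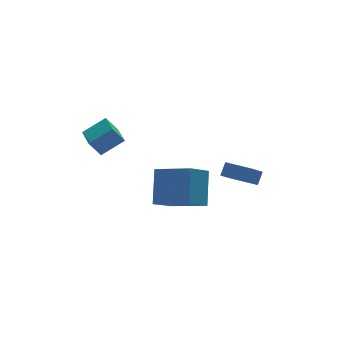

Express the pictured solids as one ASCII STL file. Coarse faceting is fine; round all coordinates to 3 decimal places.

solid 
facet normal -0.626 0.711 -0.319
outer loop
vertex -0.972 0.278 -0.073
vertex -0.477 1.469 1.61
vertex 0.204 0.946 -0.89
endloop
endfacet
facet normal -0.233 -0.561 -0.794
outer loop
vertex 1.537 -0.569 -0.21
vertex -0.972 0.278 -0.073
vertex 0.204 0.946 -0.89
endloop
endfacet
facet normal -0.627 0.711 -0.319
outer loop
vertex 0.204 0.946 -0.89
vertex -0.477 1.469 1.61
vertex 0.698 2.137 0.792
endloop
endfacet
facet normal 0.744 0.422 -0.518
outer loop
vertex 0.698 2.137 0.792
vertex 1.537 -0.569 -0.21
vertex 0.204 0.946 -0.89
endloop
endfacet
facet normal -0.744 -0.422 0.518
outer loop
vertex -0.972 0.278 -0.073
vertex 0.856 -0.046 2.29
vertex -0.477 1.469 1.61
endloop
endfacet
facet normal -0.233 -0.562 -0.794
outer loop
vertex 0.362 -1.237 0.608
vertex -0.972 0.278 -0.073
vertex 1.537 -0.569 -0.21
endloop
endfacet
facet normal -0.744 -0.422 0.518
outer loop
vertex 0.362 -1.237 0.608
vertex 0.856 -0.046 2.29
vertex -0.972 0.278 -0.073
endloop
endfacet
facet normal 0.233 0.562 0.794
outer loop
vertex -0.477 1.469 1.61
vertex 0.856 -0.046 2.29
vertex 0.698 2.137 0.792
endloop
endfacet
facet normal 0.744 0.422 -0.518
outer loop
vertex 2.032 0.622 1.473
vertex 1.537 -0.569 -0.21
vertex 0.698 2.137 0.792
endloop
endfacet
facet normal 0.233 0.562 0.794
outer loop
vertex 0.698 2.137 0.792
vertex 0.856 -0.046 2.29
vertex 2.032 0.622 1.473
endloop
endfacet
facet normal 0.626 -0.711 0.319
outer loop
vertex 2.032 0.622 1.473
vertex 0.362 -1.237 0.608
vertex 1.537 -0.569 -0.21
endloop
endfacet
facet normal 0.626 -0.711 0.320
outer loop
vertex 0.856 -0.046 2.29
vertex 0.362 -1.237 0.608
vertex 2.032 0.622 1.473
endloop
endfacet
facet normal -0.553 0.118 0.825
outer loop
vertex -2.383 2.171 4.444
vertex -2.236 3.769 4.314
vertex -3.584 2.215 3.632
endloop
endfacet
facet normal -0.091 -0.993 0.081
outer loop
vertex -3.004 2.091 2.766
vertex -2.383 2.171 4.444
vertex -3.584 2.215 3.632
endloop
endfacet
facet normal -0.553 0.117 0.825
outer loop
vertex -3.584 2.215 3.632
vertex -2.236 3.769 4.314
vertex -3.437 3.813 3.503
endloop
endfacet
facet normal -0.828 0.031 -0.559
outer loop
vertex -3.437 3.813 3.503
vertex -3.004 2.091 2.766
vertex -3.584 2.215 3.632
endloop
endfacet
facet normal 0.828 -0.031 0.559
outer loop
vertex -2.383 2.171 4.444
vertex -1.656 3.645 3.448
vertex -2.236 3.769 4.314
endloop
endfacet
facet normal -0.091 -0.993 0.081
outer loop
vertex -1.803 2.047 3.577
vertex -2.383 2.171 4.444
vertex -3.004 2.091 2.766
endloop
endfacet
facet normal 0.829 -0.031 0.559
outer loop
vertex -1.803 2.047 3.577
vertex -1.656 3.645 3.448
vertex -2.383 2.171 4.444
endloop
endfacet
facet normal 0.091 0.993 -0.081
outer loop
vertex -2.236 3.769 4.314
vertex -1.656 3.645 3.448
vertex -3.437 3.813 3.503
endloop
endfacet
facet normal -0.829 0.031 -0.559
outer loop
vertex -2.857 3.689 2.636
vertex -3.004 2.091 2.766
vertex -3.437 3.813 3.503
endloop
endfacet
facet normal 0.091 0.993 -0.081
outer loop
vertex -3.437 3.813 3.503
vertex -1.656 3.645 3.448
vertex -2.857 3.689 2.636
endloop
endfacet
facet normal 0.553 -0.118 -0.825
outer loop
vertex -2.857 3.689 2.636
vertex -1.803 2.047 3.577
vertex -3.004 2.091 2.766
endloop
endfacet
facet normal 0.553 -0.117 -0.825
outer loop
vertex -1.656 3.645 3.448
vertex -1.803 2.047 3.577
vertex -2.857 3.689 2.636
endloop
endfacet
facet normal -0.515 -0.625 0.587
outer loop
vertex 3.595 -1.247 2.41
vertex 2.555 -0.287 2.52
vertex 3.226 -1.571 1.741
endloop
endfacet
facet normal 0.733 -0.676 -0.077
outer loop
vertex 4.245 -0.333 0.58
vertex 3.595 -1.247 2.41
vertex 3.226 -1.571 1.741
endloop
endfacet
facet normal -0.514 -0.625 0.587
outer loop
vertex 3.226 -1.571 1.741
vertex 2.555 -0.287 2.52
vertex 2.185 -0.611 1.851
endloop
endfacet
facet normal -0.445 -0.390 -0.806
outer loop
vertex 2.185 -0.611 1.851
vertex 4.245 -0.333 0.58
vertex 3.226 -1.571 1.741
endloop
endfacet
facet normal 0.445 0.390 0.806
outer loop
vertex 3.595 -1.247 2.41
vertex 3.574 0.951 1.359
vertex 2.555 -0.287 2.52
endloop
endfacet
facet normal 0.733 -0.676 -0.078
outer loop
vertex 4.615 -0.009 1.249
vertex 3.595 -1.247 2.41
vertex 4.245 -0.333 0.58
endloop
endfacet
facet normal 0.445 0.390 0.806
outer loop
vertex 4.615 -0.009 1.249
vertex 3.574 0.951 1.359
vertex 3.595 -1.247 2.41
endloop
endfacet
facet normal -0.733 0.676 0.078
outer loop
vertex 2.555 -0.287 2.52
vertex 3.574 0.951 1.359
vertex 2.185 -0.611 1.851
endloop
endfacet
facet normal -0.445 -0.390 -0.806
outer loop
vertex 3.205 0.627 0.69
vertex 4.245 -0.333 0.58
vertex 2.185 -0.611 1.851
endloop
endfacet
facet normal -0.733 0.676 0.077
outer loop
vertex 2.185 -0.611 1.851
vertex 3.574 0.951 1.359
vertex 3.205 0.627 0.69
endloop
endfacet
facet normal 0.515 0.625 -0.587
outer loop
vertex 3.205 0.627 0.69
vertex 4.615 -0.009 1.249
vertex 4.245 -0.333 0.58
endloop
endfacet
facet normal 0.515 0.625 -0.587
outer loop
vertex 3.574 0.951 1.359
vertex 4.615 -0.009 1.249
vertex 3.205 0.627 0.69
endloop
endfacet

endsolid


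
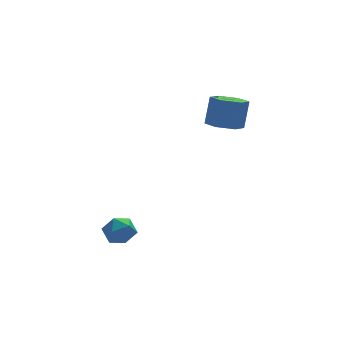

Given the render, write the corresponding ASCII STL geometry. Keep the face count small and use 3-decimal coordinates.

solid 
facet normal -0.238 -0.267 -0.934
outer loop
vertex 4.021 2.181 0.709
vertex 3.372 1.549 1.055
vertex 3.106 2.461 0.862
endloop
endfacet
facet normal 0.228 0.919 -0.321
outer loop
vertex 4.021 2.181 0.709
vertex 3.106 2.461 0.862
vertex 4.417 2.624 2.259
endloop
endfacet
facet normal 0.227 0.919 -0.321
outer loop
vertex 4.417 2.624 2.259
vertex 3.106 2.461 0.862
vertex 3.501 2.904 2.412
endloop
endfacet
facet normal 0.238 0.267 0.934
outer loop
vertex 4.417 2.624 2.259
vertex 3.501 2.904 2.412
vertex 3.768 1.991 2.605
endloop
endfacet
facet normal -0.238 -0.267 -0.934
outer loop
vertex 3.106 2.461 0.862
vertex 3.372 1.549 1.055
vertex 2.456 1.829 1.208
endloop
endfacet
facet normal -0.703 0.710 -0.024
outer loop
vertex 3.106 2.461 0.862
vertex 2.456 1.829 1.208
vertex 3.501 2.904 2.412
endloop
endfacet
facet normal -0.704 0.710 -0.023
outer loop
vertex 3.501 2.904 2.412
vertex 2.456 1.829 1.208
vertex 2.852 2.272 2.759
endloop
endfacet
facet normal 0.239 0.267 0.934
outer loop
vertex 3.501 2.904 2.412
vertex 2.852 2.272 2.759
vertex 3.768 1.991 2.605
endloop
endfacet
facet normal -0.238 -0.267 -0.934
outer loop
vertex 2.456 1.829 1.208
vertex 3.372 1.549 1.055
vertex 2.723 0.916 1.401
endloop
endfacet
facet normal -0.931 -0.209 0.298
outer loop
vertex 2.456 1.829 1.208
vertex 2.723 0.916 1.401
vertex 2.852 2.272 2.759
endloop
endfacet
facet normal -0.931 -0.210 0.298
outer loop
vertex 2.852 2.272 2.759
vertex 2.723 0.916 1.401
vertex 3.119 1.359 2.951
endloop
endfacet
facet normal 0.239 0.266 0.934
outer loop
vertex 2.852 2.272 2.759
vertex 3.119 1.359 2.951
vertex 3.768 1.991 2.605
endloop
endfacet
facet normal -0.238 -0.267 -0.934
outer loop
vertex 2.723 0.916 1.401
vertex 3.372 1.549 1.055
vertex 3.639 0.636 1.248
endloop
endfacet
facet normal -0.227 -0.919 0.321
outer loop
vertex 2.723 0.916 1.401
vertex 3.639 0.636 1.248
vertex 3.119 1.359 2.951
endloop
endfacet
facet normal -0.228 -0.919 0.321
outer loop
vertex 3.119 1.359 2.951
vertex 3.639 0.636 1.248
vertex 4.034 1.079 2.798
endloop
endfacet
facet normal 0.238 0.267 0.934
outer loop
vertex 3.119 1.359 2.951
vertex 4.034 1.079 2.798
vertex 3.768 1.991 2.605
endloop
endfacet
facet normal -0.239 -0.267 -0.934
outer loop
vertex 3.639 0.636 1.248
vertex 3.372 1.549 1.055
vertex 4.288 1.268 0.901
endloop
endfacet
facet normal 0.704 -0.710 0.024
outer loop
vertex 3.639 0.636 1.248
vertex 4.288 1.268 0.901
vertex 4.034 1.079 2.798
endloop
endfacet
facet normal 0.703 -0.711 0.023
outer loop
vertex 4.034 1.079 2.798
vertex 4.288 1.268 0.901
vertex 4.684 1.711 2.452
endloop
endfacet
facet normal 0.238 0.267 0.934
outer loop
vertex 4.034 1.079 2.798
vertex 4.684 1.711 2.452
vertex 3.768 1.991 2.605
endloop
endfacet
facet normal -0.239 -0.266 -0.934
outer loop
vertex 4.288 1.268 0.901
vertex 3.372 1.549 1.055
vertex 4.021 2.181 0.709
endloop
endfacet
facet normal 0.931 0.210 -0.298
outer loop
vertex 4.288 1.268 0.901
vertex 4.021 2.181 0.709
vertex 4.684 1.711 2.452
endloop
endfacet
facet normal 0.931 0.209 -0.298
outer loop
vertex 4.684 1.711 2.452
vertex 4.021 2.181 0.709
vertex 4.417 2.624 2.259
endloop
endfacet
facet normal 0.238 0.267 0.934
outer loop
vertex 4.684 1.711 2.452
vertex 4.417 2.624 2.259
vertex 3.768 1.991 2.605
endloop
endfacet
facet normal -0.575 0.591 0.566
outer loop
vertex -3.376 -0.688 -3.765
vertex -2.797 -0.783 -3.077
vertex -2.688 -0.109 -3.67
endloop
endfacet
facet normal -0.629 0.768 -0.124
outer loop
vertex -3.376 -0.688 -3.765
vertex -2.688 -0.109 -3.67
vertex -2.906 -0.42 -4.49
endloop
endfacet
facet normal -0.854 0.193 -0.483
outer loop
vertex -3.376 -0.688 -3.765
vertex -2.906 -0.42 -4.49
vertex -3.15 -1.287 -4.404
endloop
endfacet
facet normal -0.941 -0.339 -0.015
outer loop
vertex -3.376 -0.688 -3.765
vertex -3.15 -1.287 -4.404
vertex -3.083 -1.511 -3.531
endloop
endfacet
facet normal -0.768 -0.093 0.634
outer loop
vertex -3.376 -0.688 -3.765
vertex -3.083 -1.511 -3.531
vertex -2.797 -0.783 -3.077
endloop
endfacet
facet normal 0.024 0.933 -0.360
outer loop
vertex -2.906 -0.42 -4.49
vertex -2.688 -0.109 -3.67
vertex -2.037 -0.349 -4.249
endloop
endfacet
facet normal 0.109 0.647 0.755
outer loop
vertex -2.688 -0.109 -3.67
vertex -2.797 -0.783 -3.077
vertex -1.97 -0.573 -3.376
endloop
endfacet
facet normal -0.202 -0.460 0.865
outer loop
vertex -2.797 -0.783 -3.077
vertex -3.083 -1.511 -3.531
vertex -2.214 -1.44 -3.29
endloop
endfacet
facet normal -0.479 -0.858 -0.183
outer loop
vertex -3.083 -1.511 -3.531
vertex -3.15 -1.287 -4.404
vertex -2.432 -1.751 -4.11
endloop
endfacet
facet normal -0.341 0.003 -0.940
outer loop
vertex -3.15 -1.287 -4.404
vertex -2.906 -0.42 -4.49
vertex -2.323 -1.077 -4.703
endloop
endfacet
facet normal 0.941 0.339 0.015
outer loop
vertex -1.744 -1.172 -4.015
vertex -2.037 -0.349 -4.249
vertex -1.97 -0.573 -3.376
endloop
endfacet
facet normal 0.854 -0.193 0.483
outer loop
vertex -1.744 -1.172 -4.015
vertex -1.97 -0.573 -3.376
vertex -2.214 -1.44 -3.29
endloop
endfacet
facet normal 0.629 -0.768 0.124
outer loop
vertex -1.744 -1.172 -4.015
vertex -2.214 -1.44 -3.29
vertex -2.432 -1.751 -4.11
endloop
endfacet
facet normal 0.575 -0.591 -0.566
outer loop
vertex -1.744 -1.172 -4.015
vertex -2.432 -1.751 -4.11
vertex -2.323 -1.077 -4.703
endloop
endfacet
facet normal 0.768 0.093 -0.634
outer loop
vertex -1.744 -1.172 -4.015
vertex -2.323 -1.077 -4.703
vertex -2.037 -0.349 -4.249
endloop
endfacet
facet normal 0.479 0.858 0.183
outer loop
vertex -1.97 -0.573 -3.376
vertex -2.037 -0.349 -4.249
vertex -2.688 -0.109 -3.67
endloop
endfacet
facet normal 0.341 -0.003 0.940
outer loop
vertex -2.214 -1.44 -3.29
vertex -1.97 -0.573 -3.376
vertex -2.797 -0.783 -3.077
endloop
endfacet
facet normal -0.024 -0.933 0.360
outer loop
vertex -2.432 -1.751 -4.11
vertex -2.214 -1.44 -3.29
vertex -3.083 -1.511 -3.531
endloop
endfacet
facet normal -0.109 -0.647 -0.755
outer loop
vertex -2.323 -1.077 -4.703
vertex -2.432 -1.751 -4.11
vertex -3.15 -1.287 -4.404
endloop
endfacet
facet normal 0.202 0.460 -0.865
outer loop
vertex -2.037 -0.349 -4.249
vertex -2.323 -1.077 -4.703
vertex -2.906 -0.42 -4.49
endloop
endfacet

endsolid


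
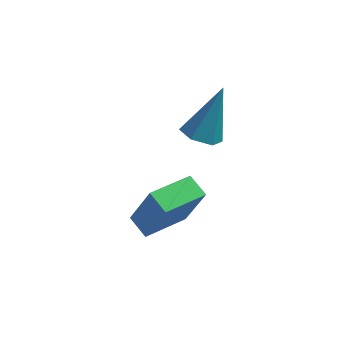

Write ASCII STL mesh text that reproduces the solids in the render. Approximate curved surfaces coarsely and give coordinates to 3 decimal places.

solid 
facet normal -0.305 -0.406 -0.862
outer loop
vertex 3.303 -2.786 2.896
vertex 2.888 -2.222 2.777
vertex 3.558 -2.226 2.542
endloop
endfacet
facet normal 0.933 -0.320 0.165
outer loop
vertex 3.303 -2.786 2.896
vertex 3.558 -2.226 2.542
vertex 3.492 -1.418 4.483
endloop
endfacet
facet normal -0.305 -0.406 -0.862
outer loop
vertex 3.558 -2.226 2.542
vertex 2.888 -2.222 2.777
vertex 3.143 -1.662 2.423
endloop
endfacet
facet normal 0.809 0.552 -0.202
outer loop
vertex 3.558 -2.226 2.542
vertex 3.143 -1.662 2.423
vertex 3.492 -1.418 4.483
endloop
endfacet
facet normal -0.305 -0.406 -0.862
outer loop
vertex 3.143 -1.662 2.423
vertex 2.888 -2.222 2.777
vertex 2.473 -1.658 2.658
endloop
endfacet
facet normal -0.033 0.993 -0.112
outer loop
vertex 3.143 -1.662 2.423
vertex 2.473 -1.658 2.658
vertex 3.492 -1.418 4.483
endloop
endfacet
facet normal -0.305 -0.406 -0.861
outer loop
vertex 2.473 -1.658 2.658
vertex 2.888 -2.222 2.777
vertex 2.218 -2.219 3.013
endloop
endfacet
facet normal -0.752 0.561 0.346
outer loop
vertex 2.473 -1.658 2.658
vertex 2.218 -2.219 3.013
vertex 3.492 -1.418 4.483
endloop
endfacet
facet normal -0.305 -0.406 -0.862
outer loop
vertex 2.218 -2.219 3.013
vertex 2.888 -2.222 2.777
vertex 2.633 -2.782 3.131
endloop
endfacet
facet normal -0.627 -0.313 0.714
outer loop
vertex 2.218 -2.219 3.013
vertex 2.633 -2.782 3.131
vertex 3.492 -1.418 4.483
endloop
endfacet
facet normal -0.305 -0.406 -0.862
outer loop
vertex 2.633 -2.782 3.131
vertex 2.888 -2.222 2.777
vertex 3.303 -2.786 2.896
endloop
endfacet
facet normal 0.214 -0.752 0.623
outer loop
vertex 2.633 -2.782 3.131
vertex 3.303 -2.786 2.896
vertex 3.492 -1.418 4.483
endloop
endfacet
facet normal -0.681 -0.717 0.148
outer loop
vertex 2.061 -4.653 1.279
vertex 1.517 -4.074 1.582
vertex 1.406 -4.382 -0.418
endloop
endfacet
facet normal 0.640 -0.681 -0.356
outer loop
vertex 2.523 -3.206 -0.662
vertex 2.061 -4.653 1.279
vertex 1.406 -4.382 -0.418
endloop
endfacet
facet normal -0.681 -0.717 0.148
outer loop
vertex 1.406 -4.382 -0.418
vertex 1.517 -4.074 1.582
vertex 0.862 -3.803 -0.116
endloop
endfacet
facet normal -0.356 0.147 -0.923
outer loop
vertex 0.862 -3.803 -0.116
vertex 2.523 -3.206 -0.662
vertex 1.406 -4.382 -0.418
endloop
endfacet
facet normal 0.357 -0.148 0.922
outer loop
vertex 2.061 -4.653 1.279
vertex 2.634 -2.898 1.338
vertex 1.517 -4.074 1.582
endloop
endfacet
facet normal 0.640 -0.681 -0.356
outer loop
vertex 3.178 -3.477 1.036
vertex 2.061 -4.653 1.279
vertex 2.523 -3.206 -0.662
endloop
endfacet
facet normal 0.356 -0.147 0.923
outer loop
vertex 3.178 -3.477 1.036
vertex 2.634 -2.898 1.338
vertex 2.061 -4.653 1.279
endloop
endfacet
facet normal -0.640 0.681 0.356
outer loop
vertex 1.517 -4.074 1.582
vertex 2.634 -2.898 1.338
vertex 0.862 -3.803 -0.116
endloop
endfacet
facet normal -0.356 0.148 -0.923
outer loop
vertex 1.979 -2.627 -0.359
vertex 2.523 -3.206 -0.662
vertex 0.862 -3.803 -0.116
endloop
endfacet
facet normal -0.640 0.681 0.356
outer loop
vertex 0.862 -3.803 -0.116
vertex 2.634 -2.898 1.338
vertex 1.979 -2.627 -0.359
endloop
endfacet
facet normal 0.681 0.717 -0.148
outer loop
vertex 1.979 -2.627 -0.359
vertex 3.178 -3.477 1.036
vertex 2.523 -3.206 -0.662
endloop
endfacet
facet normal 0.681 0.717 -0.148
outer loop
vertex 2.634 -2.898 1.338
vertex 3.178 -3.477 1.036
vertex 1.979 -2.627 -0.359
endloop
endfacet

endsolid


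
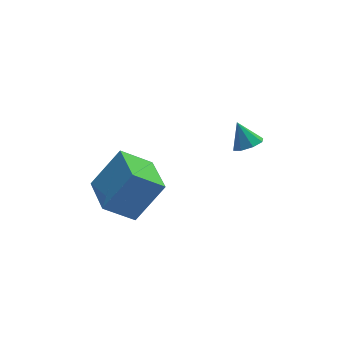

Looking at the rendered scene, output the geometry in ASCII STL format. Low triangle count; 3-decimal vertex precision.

solid 
facet normal 0.180 -0.552 -0.814
outer loop
vertex 1.374 -0.668 1.781
vertex 0.939 -0.274 1.418
vertex 1.615 -0.256 1.555
endloop
endfacet
facet normal 0.687 -0.003 0.727
outer loop
vertex 1.374 -0.668 1.781
vertex 1.615 -0.256 1.555
vertex 0.721 0.394 2.402
endloop
endfacet
facet normal 0.180 -0.553 -0.813
outer loop
vertex 1.615 -0.256 1.555
vertex 0.939 -0.274 1.418
vertex 1.46 0.145 1.248
endloop
endfacet
facet normal 0.746 0.562 0.357
outer loop
vertex 1.615 -0.256 1.555
vertex 1.46 0.145 1.248
vertex 0.721 0.394 2.402
endloop
endfacet
facet normal 0.180 -0.553 -0.813
outer loop
vertex 1.46 0.145 1.248
vertex 0.939 -0.274 1.418
vertex 1.0 0.3 1.041
endloop
endfacet
facet normal 0.319 0.948 0.000
outer loop
vertex 1.46 0.145 1.248
vertex 1.0 0.3 1.041
vertex 0.721 0.394 2.402
endloop
endfacet
facet normal 0.181 -0.553 -0.813
outer loop
vertex 1.0 0.3 1.041
vertex 0.939 -0.274 1.418
vertex 0.504 0.119 1.054
endloop
endfacet
facet normal -0.343 0.930 -0.134
outer loop
vertex 1.0 0.3 1.041
vertex 0.504 0.119 1.054
vertex 0.721 0.394 2.402
endloop
endfacet
facet normal 0.181 -0.553 -0.813
outer loop
vertex 0.504 0.119 1.054
vertex 0.939 -0.274 1.418
vertex 0.263 -0.292 1.28
endloop
endfacet
facet normal -0.854 0.519 0.032
outer loop
vertex 0.504 0.119 1.054
vertex 0.263 -0.292 1.28
vertex 0.721 0.394 2.402
endloop
endfacet
facet normal 0.181 -0.552 -0.814
outer loop
vertex 0.263 -0.292 1.28
vertex 0.939 -0.274 1.418
vertex 0.418 -0.694 1.587
endloop
endfacet
facet normal -0.915 -0.046 0.402
outer loop
vertex 0.263 -0.292 1.28
vertex 0.418 -0.694 1.587
vertex 0.721 0.394 2.402
endloop
endfacet
facet normal 0.182 -0.553 -0.813
outer loop
vertex 0.418 -0.694 1.587
vertex 0.939 -0.274 1.418
vertex 0.878 -0.849 1.795
endloop
endfacet
facet normal -0.488 -0.432 0.758
outer loop
vertex 0.418 -0.694 1.587
vertex 0.878 -0.849 1.795
vertex 0.721 0.394 2.402
endloop
endfacet
facet normal 0.179 -0.553 -0.814
outer loop
vertex 0.878 -0.849 1.795
vertex 0.939 -0.274 1.418
vertex 1.374 -0.668 1.781
endloop
endfacet
facet normal 0.176 -0.414 0.893
outer loop
vertex 0.878 -0.849 1.795
vertex 1.374 -0.668 1.781
vertex 0.721 0.394 2.402
endloop
endfacet
facet normal -0.630 -0.030 -0.776
outer loop
vertex -5.291 0.252 -0.969
vertex -5.047 2.249 -1.243
vertex -3.979 -0.053 -2.022
endloop
endfacet
facet normal -0.120 -0.984 0.135
outer loop
vertex -2.613 0.011 -0.337
vertex -5.291 0.252 -0.969
vertex -3.979 -0.053 -2.022
endloop
endfacet
facet normal -0.630 -0.030 -0.776
outer loop
vertex -3.979 -0.053 -2.022
vertex -5.047 2.249 -1.243
vertex -3.735 1.944 -2.296
endloop
endfacet
facet normal 0.768 -0.178 -0.616
outer loop
vertex -3.735 1.944 -2.296
vertex -2.613 0.011 -0.337
vertex -3.979 -0.053 -2.022
endloop
endfacet
facet normal -0.768 0.178 0.616
outer loop
vertex -5.291 0.252 -0.969
vertex -3.681 2.313 0.442
vertex -5.047 2.249 -1.243
endloop
endfacet
facet normal -0.120 -0.984 0.135
outer loop
vertex -3.925 0.316 0.716
vertex -5.291 0.252 -0.969
vertex -2.613 0.011 -0.337
endloop
endfacet
facet normal -0.768 0.178 0.616
outer loop
vertex -3.925 0.316 0.716
vertex -3.681 2.313 0.442
vertex -5.291 0.252 -0.969
endloop
endfacet
facet normal 0.120 0.984 -0.135
outer loop
vertex -5.047 2.249 -1.243
vertex -3.681 2.313 0.442
vertex -3.735 1.944 -2.296
endloop
endfacet
facet normal 0.768 -0.178 -0.616
outer loop
vertex -2.369 2.008 -0.611
vertex -2.613 0.011 -0.337
vertex -3.735 1.944 -2.296
endloop
endfacet
facet normal 0.120 0.984 -0.135
outer loop
vertex -3.735 1.944 -2.296
vertex -3.681 2.313 0.442
vertex -2.369 2.008 -0.611
endloop
endfacet
facet normal 0.630 0.030 0.776
outer loop
vertex -2.369 2.008 -0.611
vertex -3.925 0.316 0.716
vertex -2.613 0.011 -0.337
endloop
endfacet
facet normal 0.630 0.030 0.776
outer loop
vertex -3.681 2.313 0.442
vertex -3.925 0.316 0.716
vertex -2.369 2.008 -0.611
endloop
endfacet

endsolid


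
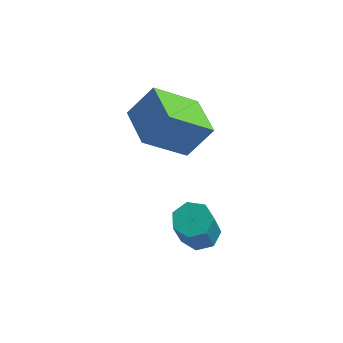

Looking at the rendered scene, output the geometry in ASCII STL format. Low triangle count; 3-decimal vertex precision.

solid 
facet normal -0.716 0.694 0.077
outer loop
vertex -0.769 -1.57 3.612
vertex -0.248 -1.129 4.487
vertex 0.012 -0.662 2.691
endloop
endfacet
facet normal -0.469 -0.397 -0.789
outer loop
vertex 0.928 -1.551 2.593
vertex -0.769 -1.57 3.612
vertex 0.012 -0.662 2.691
endloop
endfacet
facet normal -0.716 0.694 0.077
outer loop
vertex 0.012 -0.662 2.691
vertex -0.248 -1.129 4.487
vertex 0.533 -0.222 3.567
endloop
endfacet
facet normal 0.518 0.601 -0.609
outer loop
vertex 0.533 -0.222 3.567
vertex 0.928 -1.551 2.593
vertex 0.012 -0.662 2.691
endloop
endfacet
facet normal -0.517 -0.600 0.610
outer loop
vertex -0.769 -1.57 3.612
vertex 0.668 -2.018 4.389
vertex -0.248 -1.129 4.487
endloop
endfacet
facet normal -0.469 -0.396 -0.789
outer loop
vertex 0.147 -2.458 3.513
vertex -0.769 -1.57 3.612
vertex 0.928 -1.551 2.593
endloop
endfacet
facet normal -0.517 -0.601 0.609
outer loop
vertex 0.147 -2.458 3.513
vertex 0.668 -2.018 4.389
vertex -0.769 -1.57 3.612
endloop
endfacet
facet normal 0.469 0.396 0.789
outer loop
vertex -0.248 -1.129 4.487
vertex 0.668 -2.018 4.389
vertex 0.533 -0.222 3.567
endloop
endfacet
facet normal 0.516 0.601 -0.610
outer loop
vertex 1.449 -1.11 3.468
vertex 0.928 -1.551 2.593
vertex 0.533 -0.222 3.567
endloop
endfacet
facet normal 0.470 0.396 0.789
outer loop
vertex 0.533 -0.222 3.567
vertex 0.668 -2.018 4.389
vertex 1.449 -1.11 3.468
endloop
endfacet
facet normal 0.716 -0.694 -0.076
outer loop
vertex 1.449 -1.11 3.468
vertex 0.147 -2.458 3.513
vertex 0.928 -1.551 2.593
endloop
endfacet
facet normal 0.716 -0.694 -0.077
outer loop
vertex 0.668 -2.018 4.389
vertex 0.147 -2.458 3.513
vertex 1.449 -1.11 3.468
endloop
endfacet
facet normal -0.131 0.510 -0.850
outer loop
vertex 2.572 -2.894 1.39
vertex 2.107 -3.117 1.328
vertex 2.224 -2.675 1.575
endloop
endfacet
facet normal 0.622 0.710 0.330
outer loop
vertex 2.572 -2.894 1.39
vertex 2.224 -2.675 1.575
vertex 2.779 -3.699 2.734
endloop
endfacet
facet normal 0.621 0.711 0.330
outer loop
vertex 2.779 -3.699 2.734
vertex 2.224 -2.675 1.575
vertex 2.43 -3.48 2.919
endloop
endfacet
facet normal 0.132 -0.509 0.851
outer loop
vertex 2.779 -3.699 2.734
vertex 2.43 -3.48 2.919
vertex 2.313 -3.923 2.672
endloop
endfacet
facet normal -0.131 0.510 -0.850
outer loop
vertex 2.224 -2.675 1.575
vertex 2.107 -3.117 1.328
vertex 1.787 -2.789 1.574
endloop
endfacet
facet normal -0.216 0.823 0.526
outer loop
vertex 2.224 -2.675 1.575
vertex 1.787 -2.789 1.574
vertex 2.43 -3.48 2.919
endloop
endfacet
facet normal -0.216 0.823 0.526
outer loop
vertex 2.43 -3.48 2.919
vertex 1.787 -2.789 1.574
vertex 1.994 -3.594 2.918
endloop
endfacet
facet normal 0.131 -0.509 0.851
outer loop
vertex 2.43 -3.48 2.919
vertex 1.994 -3.594 2.918
vertex 2.313 -3.923 2.672
endloop
endfacet
facet normal -0.131 0.510 -0.850
outer loop
vertex 1.787 -2.789 1.574
vertex 2.107 -3.117 1.328
vertex 1.591 -3.15 1.388
endloop
endfacet
facet normal -0.891 0.316 0.326
outer loop
vertex 1.787 -2.789 1.574
vertex 1.591 -3.15 1.388
vertex 1.994 -3.594 2.918
endloop
endfacet
facet normal -0.891 0.315 0.326
outer loop
vertex 1.994 -3.594 2.918
vertex 1.591 -3.15 1.388
vertex 1.798 -3.955 2.731
endloop
endfacet
facet normal 0.129 -0.510 0.850
outer loop
vertex 1.994 -3.594 2.918
vertex 1.798 -3.955 2.731
vertex 2.313 -3.923 2.672
endloop
endfacet
facet normal -0.131 0.510 -0.850
outer loop
vertex 1.591 -3.15 1.388
vertex 2.107 -3.117 1.328
vertex 1.784 -3.487 1.156
endloop
endfacet
facet normal -0.895 -0.430 -0.120
outer loop
vertex 1.591 -3.15 1.388
vertex 1.784 -3.487 1.156
vertex 1.798 -3.955 2.731
endloop
endfacet
facet normal -0.896 -0.428 -0.119
outer loop
vertex 1.798 -3.955 2.731
vertex 1.784 -3.487 1.156
vertex 1.99 -4.292 2.5
endloop
endfacet
facet normal 0.129 -0.510 0.851
outer loop
vertex 1.798 -3.955 2.731
vertex 1.99 -4.292 2.5
vertex 2.313 -3.923 2.672
endloop
endfacet
facet normal -0.130 0.509 -0.851
outer loop
vertex 1.784 -3.487 1.156
vertex 2.107 -3.117 1.328
vertex 2.219 -3.545 1.055
endloop
endfacet
facet normal -0.224 -0.851 -0.475
outer loop
vertex 1.784 -3.487 1.156
vertex 2.219 -3.545 1.055
vertex 1.99 -4.292 2.5
endloop
endfacet
facet normal -0.225 -0.851 -0.475
outer loop
vertex 1.99 -4.292 2.5
vertex 2.219 -3.545 1.055
vertex 2.425 -4.35 2.398
endloop
endfacet
facet normal 0.131 -0.511 0.850
outer loop
vertex 1.99 -4.292 2.5
vertex 2.425 -4.35 2.398
vertex 2.313 -3.923 2.672
endloop
endfacet
facet normal -0.129 0.509 -0.851
outer loop
vertex 2.219 -3.545 1.055
vertex 2.107 -3.117 1.328
vertex 2.57 -3.282 1.159
endloop
endfacet
facet normal 0.614 -0.632 -0.473
outer loop
vertex 2.219 -3.545 1.055
vertex 2.57 -3.282 1.159
vertex 2.425 -4.35 2.398
endloop
endfacet
facet normal 0.614 -0.632 -0.473
outer loop
vertex 2.425 -4.35 2.398
vertex 2.57 -3.282 1.159
vertex 2.777 -4.087 2.503
endloop
endfacet
facet normal 0.129 -0.511 0.850
outer loop
vertex 2.425 -4.35 2.398
vertex 2.777 -4.087 2.503
vertex 2.313 -3.923 2.672
endloop
endfacet
facet normal -0.130 0.508 -0.852
outer loop
vertex 2.57 -3.282 1.159
vertex 2.107 -3.117 1.328
vertex 2.572 -2.894 1.39
endloop
endfacet
facet normal 0.991 0.063 -0.115
outer loop
vertex 2.57 -3.282 1.159
vertex 2.572 -2.894 1.39
vertex 2.777 -4.087 2.503
endloop
endfacet
facet normal 0.991 0.063 -0.115
outer loop
vertex 2.777 -4.087 2.503
vertex 2.572 -2.894 1.39
vertex 2.779 -3.699 2.734
endloop
endfacet
facet normal 0.131 -0.508 0.852
outer loop
vertex 2.777 -4.087 2.503
vertex 2.779 -3.699 2.734
vertex 2.313 -3.923 2.672
endloop
endfacet

endsolid


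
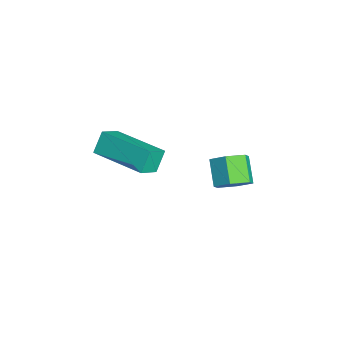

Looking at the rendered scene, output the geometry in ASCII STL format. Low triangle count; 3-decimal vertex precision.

solid 
facet normal -0.551 0.598 -0.582
outer loop
vertex -1.726 -1.332 1.982
vertex -0.279 0.075 2.059
vertex -1.341 -1.688 1.251
endloop
endfacet
facet normal -0.717 -0.696 -0.038
outer loop
vertex -0.801 -2.275 1.821
vertex -1.726 -1.332 1.982
vertex -1.341 -1.688 1.251
endloop
endfacet
facet normal -0.551 0.598 -0.582
outer loop
vertex -1.341 -1.688 1.251
vertex -0.279 0.075 2.059
vertex 0.107 -0.281 1.328
endloop
endfacet
facet normal 0.428 -0.396 -0.813
outer loop
vertex 0.107 -0.281 1.328
vertex -0.801 -2.275 1.821
vertex -1.341 -1.688 1.251
endloop
endfacet
facet normal -0.428 0.396 0.813
outer loop
vertex -1.726 -1.332 1.982
vertex 0.261 -0.512 2.629
vertex -0.279 0.075 2.059
endloop
endfacet
facet normal -0.717 -0.696 -0.039
outer loop
vertex -1.187 -1.919 2.552
vertex -1.726 -1.332 1.982
vertex -0.801 -2.275 1.821
endloop
endfacet
facet normal -0.428 0.396 0.812
outer loop
vertex -1.187 -1.919 2.552
vertex 0.261 -0.512 2.629
vertex -1.726 -1.332 1.982
endloop
endfacet
facet normal 0.716 0.697 0.039
outer loop
vertex -0.279 0.075 2.059
vertex 0.261 -0.512 2.629
vertex 0.107 -0.281 1.328
endloop
endfacet
facet normal 0.428 -0.396 -0.812
outer loop
vertex 0.646 -0.868 1.898
vertex -0.801 -2.275 1.821
vertex 0.107 -0.281 1.328
endloop
endfacet
facet normal 0.717 0.696 0.039
outer loop
vertex 0.107 -0.281 1.328
vertex 0.261 -0.512 2.629
vertex 0.646 -0.868 1.898
endloop
endfacet
facet normal 0.551 -0.598 0.582
outer loop
vertex 0.646 -0.868 1.898
vertex -1.187 -1.919 2.552
vertex -0.801 -2.275 1.821
endloop
endfacet
facet normal 0.551 -0.599 0.582
outer loop
vertex 0.261 -0.512 2.629
vertex -1.187 -1.919 2.552
vertex 0.646 -0.868 1.898
endloop
endfacet
facet normal 0.779 0.005 -0.626
outer loop
vertex -1.452 2.543 -1.372
vertex -1.902 2.763 -1.93
vertex -1.56 3.274 -1.5
endloop
endfacet
facet normal 0.610 0.223 0.761
outer loop
vertex -1.452 2.543 -1.372
vertex -1.56 3.274 -1.5
vertex -2.348 2.536 -0.652
endloop
endfacet
facet normal 0.610 0.223 0.761
outer loop
vertex -2.348 2.536 -0.652
vertex -1.56 3.274 -1.5
vertex -2.456 3.267 -0.78
endloop
endfacet
facet normal -0.779 -0.005 0.626
outer loop
vertex -2.348 2.536 -0.652
vertex -2.456 3.267 -0.78
vertex -2.798 2.757 -1.21
endloop
endfacet
facet normal 0.779 0.005 -0.626
outer loop
vertex -1.56 3.274 -1.5
vertex -1.902 2.763 -1.93
vertex -2.01 3.494 -2.058
endloop
endfacet
facet normal 0.179 0.956 0.232
outer loop
vertex -1.56 3.274 -1.5
vertex -2.01 3.494 -2.058
vertex -2.456 3.267 -0.78
endloop
endfacet
facet normal 0.181 0.956 0.233
outer loop
vertex -2.456 3.267 -0.78
vertex -2.01 3.494 -2.058
vertex -2.906 3.488 -1.338
endloop
endfacet
facet normal -0.779 -0.005 0.626
outer loop
vertex -2.456 3.267 -0.78
vertex -2.906 3.488 -1.338
vertex -2.798 2.757 -1.21
endloop
endfacet
facet normal 0.779 0.005 -0.626
outer loop
vertex -2.01 3.494 -2.058
vertex -1.902 2.763 -1.93
vertex -2.352 2.984 -2.488
endloop
endfacet
facet normal -0.429 0.733 -0.528
outer loop
vertex -2.01 3.494 -2.058
vertex -2.352 2.984 -2.488
vertex -2.906 3.488 -1.338
endloop
endfacet
facet normal -0.430 0.732 -0.528
outer loop
vertex -2.906 3.488 -1.338
vertex -2.352 2.984 -2.488
vertex -3.248 2.977 -1.768
endloop
endfacet
facet normal -0.779 -0.005 0.626
outer loop
vertex -2.906 3.488 -1.338
vertex -3.248 2.977 -1.768
vertex -2.798 2.757 -1.21
endloop
endfacet
facet normal 0.779 0.005 -0.626
outer loop
vertex -2.352 2.984 -2.488
vertex -1.902 2.763 -1.93
vertex -2.244 2.253 -2.36
endloop
endfacet
facet normal -0.610 -0.223 -0.761
outer loop
vertex -2.352 2.984 -2.488
vertex -2.244 2.253 -2.36
vertex -3.248 2.977 -1.768
endloop
endfacet
facet normal -0.610 -0.223 -0.761
outer loop
vertex -3.248 2.977 -1.768
vertex -2.244 2.253 -2.36
vertex -3.14 2.246 -1.64
endloop
endfacet
facet normal -0.779 -0.005 0.626
outer loop
vertex -3.248 2.977 -1.768
vertex -3.14 2.246 -1.64
vertex -2.798 2.757 -1.21
endloop
endfacet
facet normal 0.779 0.005 -0.626
outer loop
vertex -2.244 2.253 -2.36
vertex -1.902 2.763 -1.93
vertex -1.794 2.032 -1.802
endloop
endfacet
facet normal -0.180 -0.956 -0.233
outer loop
vertex -2.244 2.253 -2.36
vertex -1.794 2.032 -1.802
vertex -3.14 2.246 -1.64
endloop
endfacet
facet normal -0.180 -0.956 -0.232
outer loop
vertex -3.14 2.246 -1.64
vertex -1.794 2.032 -1.802
vertex -2.69 2.026 -1.082
endloop
endfacet
facet normal -0.779 -0.005 0.626
outer loop
vertex -3.14 2.246 -1.64
vertex -2.69 2.026 -1.082
vertex -2.798 2.757 -1.21
endloop
endfacet
facet normal 0.779 0.005 -0.626
outer loop
vertex -1.794 2.032 -1.802
vertex -1.902 2.763 -1.93
vertex -1.452 2.543 -1.372
endloop
endfacet
facet normal 0.430 -0.732 0.528
outer loop
vertex -1.794 2.032 -1.802
vertex -1.452 2.543 -1.372
vertex -2.69 2.026 -1.082
endloop
endfacet
facet normal 0.430 -0.733 0.528
outer loop
vertex -2.69 2.026 -1.082
vertex -1.452 2.543 -1.372
vertex -2.348 2.536 -0.652
endloop
endfacet
facet normal -0.779 -0.005 0.626
outer loop
vertex -2.69 2.026 -1.082
vertex -2.348 2.536 -0.652
vertex -2.798 2.757 -1.21
endloop
endfacet

endsolid


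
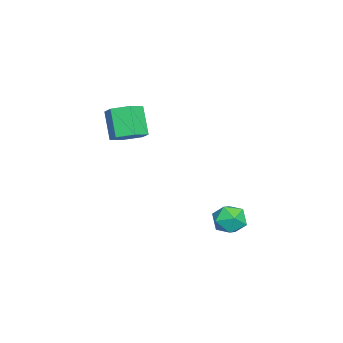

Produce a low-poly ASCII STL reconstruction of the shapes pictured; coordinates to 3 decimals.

solid 
facet normal 0.237 0.312 0.920
outer loop
vertex -0.732 3.179 -0.418
vertex -0.54 2.597 -0.27
vertex -0.132 3.01 -0.515
endloop
endfacet
facet normal 0.309 0.840 0.446
outer loop
vertex -0.732 3.179 -0.418
vertex -0.132 3.01 -0.515
vertex -0.437 3.352 -0.948
endloop
endfacet
facet normal -0.322 0.938 0.127
outer loop
vertex -0.732 3.179 -0.418
vertex -0.437 3.352 -0.948
vertex -1.034 3.15 -0.972
endloop
endfacet
facet normal -0.785 0.470 0.403
outer loop
vertex -0.732 3.179 -0.418
vertex -1.034 3.15 -0.972
vertex -1.098 2.683 -0.553
endloop
endfacet
facet normal -0.441 0.082 0.894
outer loop
vertex -0.732 3.179 -0.418
vertex -1.098 2.683 -0.553
vertex -0.54 2.597 -0.27
endloop
endfacet
facet normal 0.775 0.630 -0.048
outer loop
vertex -0.437 3.352 -0.948
vertex -0.132 3.01 -0.515
vertex -0.062 2.877 -1.127
endloop
endfacet
facet normal 0.659 -0.224 0.718
outer loop
vertex -0.132 3.01 -0.515
vertex -0.54 2.597 -0.27
vertex -0.126 2.41 -0.708
endloop
endfacet
facet normal -0.434 -0.597 0.675
outer loop
vertex -0.54 2.597 -0.27
vertex -1.098 2.683 -0.553
vertex -0.723 2.208 -0.732
endloop
endfacet
facet normal -0.992 0.029 -0.120
outer loop
vertex -1.098 2.683 -0.553
vertex -1.034 3.15 -0.972
vertex -1.028 2.55 -1.165
endloop
endfacet
facet normal -0.244 0.787 -0.566
outer loop
vertex -1.034 3.15 -0.972
vertex -0.437 3.352 -0.948
vertex -0.62 2.963 -1.41
endloop
endfacet
facet normal 0.785 -0.470 -0.403
outer loop
vertex -0.428 2.381 -1.262
vertex -0.062 2.877 -1.127
vertex -0.126 2.41 -0.708
endloop
endfacet
facet normal 0.322 -0.938 -0.127
outer loop
vertex -0.428 2.381 -1.262
vertex -0.126 2.41 -0.708
vertex -0.723 2.208 -0.732
endloop
endfacet
facet normal -0.309 -0.840 -0.446
outer loop
vertex -0.428 2.381 -1.262
vertex -0.723 2.208 -0.732
vertex -1.028 2.55 -1.165
endloop
endfacet
facet normal -0.237 -0.312 -0.920
outer loop
vertex -0.428 2.381 -1.262
vertex -1.028 2.55 -1.165
vertex -0.62 2.963 -1.41
endloop
endfacet
facet normal 0.441 -0.082 -0.894
outer loop
vertex -0.428 2.381 -1.262
vertex -0.62 2.963 -1.41
vertex -0.062 2.877 -1.127
endloop
endfacet
facet normal 0.992 -0.029 0.120
outer loop
vertex -0.126 2.41 -0.708
vertex -0.062 2.877 -1.127
vertex -0.132 3.01 -0.515
endloop
endfacet
facet normal 0.244 -0.787 0.566
outer loop
vertex -0.723 2.208 -0.732
vertex -0.126 2.41 -0.708
vertex -0.54 2.597 -0.27
endloop
endfacet
facet normal -0.775 -0.630 0.048
outer loop
vertex -1.028 2.55 -1.165
vertex -0.723 2.208 -0.732
vertex -1.098 2.683 -0.553
endloop
endfacet
facet normal -0.659 0.224 -0.718
outer loop
vertex -0.62 2.963 -1.41
vertex -1.028 2.55 -1.165
vertex -1.034 3.15 -0.972
endloop
endfacet
facet normal 0.434 0.597 -0.675
outer loop
vertex -0.062 2.877 -1.127
vertex -0.62 2.963 -1.41
vertex -0.437 3.352 -0.948
endloop
endfacet
facet normal 0.515 0.257 -0.818
outer loop
vertex -0.109 -0.103 2.898
vertex -0.527 -0.393 2.544
vertex -0.603 0.206 2.684
endloop
endfacet
facet normal 0.318 0.828 0.461
outer loop
vertex -0.109 -0.103 2.898
vertex -0.603 0.206 2.684
vertex -0.696 -0.396 3.83
endloop
endfacet
facet normal 0.320 0.828 0.461
outer loop
vertex -0.696 -0.396 3.83
vertex -0.603 0.206 2.684
vertex -1.189 -0.087 3.617
endloop
endfacet
facet normal -0.515 -0.257 0.818
outer loop
vertex -0.696 -0.396 3.83
vertex -1.189 -0.087 3.617
vertex -1.113 -0.687 3.476
endloop
endfacet
facet normal 0.515 0.257 -0.818
outer loop
vertex -0.603 0.206 2.684
vertex -0.527 -0.393 2.544
vertex -1.02 -0.085 2.33
endloop
endfacet
facet normal -0.531 0.844 -0.068
outer loop
vertex -0.603 0.206 2.684
vertex -1.02 -0.085 2.33
vertex -1.189 -0.087 3.617
endloop
endfacet
facet normal -0.530 0.845 -0.068
outer loop
vertex -1.189 -0.087 3.617
vertex -1.02 -0.085 2.33
vertex -1.607 -0.378 3.263
endloop
endfacet
facet normal -0.514 -0.257 0.818
outer loop
vertex -1.189 -0.087 3.617
vertex -1.607 -0.378 3.263
vertex -1.113 -0.687 3.476
endloop
endfacet
facet normal 0.515 0.257 -0.818
outer loop
vertex -1.02 -0.085 2.33
vertex -0.527 -0.393 2.544
vertex -0.944 -0.684 2.19
endloop
endfacet
facet normal -0.849 0.016 -0.529
outer loop
vertex -1.02 -0.085 2.33
vertex -0.944 -0.684 2.19
vertex -1.607 -0.378 3.263
endloop
endfacet
facet normal -0.848 0.017 -0.529
outer loop
vertex -1.607 -0.378 3.263
vertex -0.944 -0.684 2.19
vertex -1.531 -0.977 3.122
endloop
endfacet
facet normal -0.514 -0.258 0.818
outer loop
vertex -1.607 -0.378 3.263
vertex -1.531 -0.977 3.122
vertex -1.113 -0.687 3.476
endloop
endfacet
facet normal 0.515 0.257 -0.818
outer loop
vertex -0.944 -0.684 2.19
vertex -0.527 -0.393 2.544
vertex -0.451 -0.993 2.403
endloop
endfacet
facet normal -0.319 -0.828 -0.461
outer loop
vertex -0.944 -0.684 2.19
vertex -0.451 -0.993 2.403
vertex -1.531 -0.977 3.122
endloop
endfacet
facet normal -0.319 -0.828 -0.460
outer loop
vertex -1.531 -0.977 3.122
vertex -0.451 -0.993 2.403
vertex -1.037 -1.286 3.336
endloop
endfacet
facet normal -0.515 -0.257 0.818
outer loop
vertex -1.531 -0.977 3.122
vertex -1.037 -1.286 3.336
vertex -1.113 -0.687 3.476
endloop
endfacet
facet normal 0.514 0.257 -0.818
outer loop
vertex -0.451 -0.993 2.403
vertex -0.527 -0.393 2.544
vertex -0.033 -0.702 2.757
endloop
endfacet
facet normal 0.531 -0.845 0.068
outer loop
vertex -0.451 -0.993 2.403
vertex -0.033 -0.702 2.757
vertex -1.037 -1.286 3.336
endloop
endfacet
facet normal 0.531 -0.845 0.069
outer loop
vertex -1.037 -1.286 3.336
vertex -0.033 -0.702 2.757
vertex -0.62 -0.995 3.69
endloop
endfacet
facet normal -0.515 -0.257 0.818
outer loop
vertex -1.037 -1.286 3.336
vertex -0.62 -0.995 3.69
vertex -1.113 -0.687 3.476
endloop
endfacet
facet normal 0.514 0.258 -0.818
outer loop
vertex -0.033 -0.702 2.757
vertex -0.527 -0.393 2.544
vertex -0.109 -0.103 2.898
endloop
endfacet
facet normal 0.849 -0.017 0.529
outer loop
vertex -0.033 -0.702 2.757
vertex -0.109 -0.103 2.898
vertex -0.62 -0.995 3.69
endloop
endfacet
facet normal 0.848 -0.016 0.529
outer loop
vertex -0.62 -0.995 3.69
vertex -0.109 -0.103 2.898
vertex -0.696 -0.396 3.83
endloop
endfacet
facet normal -0.515 -0.257 0.818
outer loop
vertex -0.62 -0.995 3.69
vertex -0.696 -0.396 3.83
vertex -1.113 -0.687 3.476
endloop
endfacet

endsolid
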